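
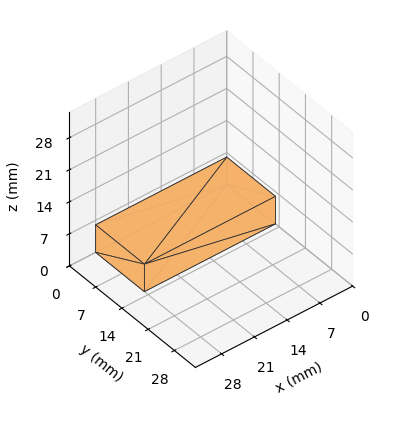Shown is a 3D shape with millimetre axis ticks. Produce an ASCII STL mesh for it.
Reading the render: the shape is a rectangular box, roughly 28 × 13 mm footprint and 6 mm tall (dimensions read to the nearest mm from the axis ticks). For the STL, each face is triangulated and given an outward normal.

solid part
  facet normal 0.0000 0.0000 -1.0000
    outer loop
      vertex 28.00 13.00 0.00
      vertex 28.00 0.00 0.00
      vertex 0.00 0.00 0.00
    endloop
  endfacet
  facet normal 0.0000 0.0000 -1.0000
    outer loop
      vertex 0.00 13.00 0.00
      vertex 28.00 13.00 0.00
      vertex 0.00 0.00 0.00
    endloop
  endfacet
  facet normal 0.0000 0.0000 1.0000
    outer loop
      vertex 0.00 0.00 6.00
      vertex 28.00 0.00 6.00
      vertex 28.00 13.00 6.00
    endloop
  endfacet
  facet normal 0.0000 0.0000 1.0000
    outer loop
      vertex 0.00 0.00 6.00
      vertex 28.00 13.00 6.00
      vertex 0.00 13.00 6.00
    endloop
  endfacet
  facet normal 0.0000 -1.0000 0.0000
    outer loop
      vertex 0.00 0.00 0.00
      vertex 28.00 0.00 0.00
      vertex 28.00 0.00 6.00
    endloop
  endfacet
  facet normal 0.0000 -1.0000 0.0000
    outer loop
      vertex 0.00 0.00 0.00
      vertex 28.00 0.00 6.00
      vertex 0.00 0.00 6.00
    endloop
  endfacet
  facet normal 0.0000 1.0000 0.0000
    outer loop
      vertex 28.00 13.00 6.00
      vertex 28.00 13.00 0.00
      vertex 0.00 13.00 0.00
    endloop
  endfacet
  facet normal 0.0000 1.0000 0.0000
    outer loop
      vertex 0.00 13.00 6.00
      vertex 28.00 13.00 6.00
      vertex 0.00 13.00 0.00
    endloop
  endfacet
  facet normal -1.0000 0.0000 0.0000
    outer loop
      vertex 0.00 13.00 6.00
      vertex 0.00 13.00 0.00
      vertex 0.00 0.00 0.00
    endloop
  endfacet
  facet normal -1.0000 0.0000 0.0000
    outer loop
      vertex 0.00 0.00 6.00
      vertex 0.00 13.00 6.00
      vertex 0.00 0.00 0.00
    endloop
  endfacet
  facet normal 1.0000 0.0000 0.0000
    outer loop
      vertex 28.00 0.00 0.00
      vertex 28.00 13.00 0.00
      vertex 28.00 13.00 6.00
    endloop
  endfacet
  facet normal 1.0000 0.0000 0.0000
    outer loop
      vertex 28.00 0.00 0.00
      vertex 28.00 13.00 6.00
      vertex 28.00 0.00 6.00
    endloop
  endfacet
endsolid part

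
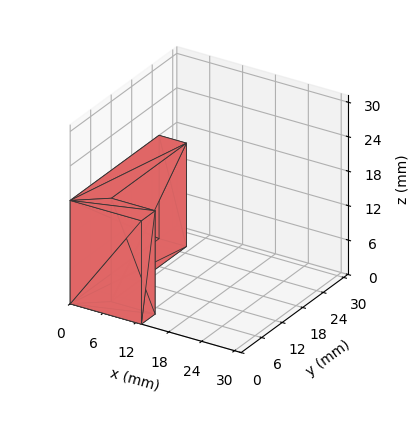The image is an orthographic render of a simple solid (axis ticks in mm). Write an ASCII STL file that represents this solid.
Reading the render: the shape is an L-shaped prism: outer 13 × 26 mm, arm thicknesses ≈ 4 mm (horizontal) and 5 mm (vertical), extruded 18 mm in z (dimensions read to the nearest mm from the axis ticks). For the STL, each face is triangulated and given an outward normal.

solid part
  facet normal 0.0000 0.0000 -1.0000
    outer loop
      vertex 13.00 4.00 0.00
      vertex 13.00 0.00 0.00
      vertex 0.00 0.00 0.00
    endloop
  endfacet
  facet normal 0.0000 0.0000 -1.0000
    outer loop
      vertex 5.00 4.00 0.00
      vertex 13.00 4.00 0.00
      vertex 0.00 0.00 0.00
    endloop
  endfacet
  facet normal 0.0000 0.0000 -1.0000
    outer loop
      vertex 5.00 26.00 0.00
      vertex 5.00 4.00 0.00
      vertex 0.00 0.00 0.00
    endloop
  endfacet
  facet normal 0.0000 0.0000 -1.0000
    outer loop
      vertex 0.00 26.00 0.00
      vertex 5.00 26.00 0.00
      vertex 0.00 0.00 0.00
    endloop
  endfacet
  facet normal 0.0000 0.0000 1.0000
    outer loop
      vertex 0.00 0.00 18.00
      vertex 13.00 0.00 18.00
      vertex 13.00 4.00 18.00
    endloop
  endfacet
  facet normal 0.0000 0.0000 1.0000
    outer loop
      vertex 0.00 0.00 18.00
      vertex 13.00 4.00 18.00
      vertex 5.00 4.00 18.00
    endloop
  endfacet
  facet normal 0.0000 0.0000 1.0000
    outer loop
      vertex 0.00 0.00 18.00
      vertex 5.00 4.00 18.00
      vertex 5.00 26.00 18.00
    endloop
  endfacet
  facet normal 0.0000 0.0000 1.0000
    outer loop
      vertex 0.00 0.00 18.00
      vertex 5.00 26.00 18.00
      vertex 0.00 26.00 18.00
    endloop
  endfacet
  facet normal 0.0000 -1.0000 0.0000
    outer loop
      vertex 0.00 0.00 0.00
      vertex 13.00 0.00 0.00
      vertex 13.00 0.00 18.00
    endloop
  endfacet
  facet normal 0.0000 -1.0000 0.0000
    outer loop
      vertex 0.00 0.00 0.00
      vertex 13.00 0.00 18.00
      vertex 0.00 0.00 18.00
    endloop
  endfacet
  facet normal 1.0000 0.0000 0.0000
    outer loop
      vertex 13.00 0.00 0.00
      vertex 13.00 4.00 0.00
      vertex 13.00 4.00 18.00
    endloop
  endfacet
  facet normal 1.0000 0.0000 0.0000
    outer loop
      vertex 13.00 0.00 0.00
      vertex 13.00 4.00 18.00
      vertex 13.00 0.00 18.00
    endloop
  endfacet
  facet normal 0.0000 1.0000 0.0000
    outer loop
      vertex 13.00 4.00 0.00
      vertex 5.00 4.00 0.00
      vertex 5.00 4.00 18.00
    endloop
  endfacet
  facet normal 0.0000 1.0000 0.0000
    outer loop
      vertex 13.00 4.00 0.00
      vertex 5.00 4.00 18.00
      vertex 13.00 4.00 18.00
    endloop
  endfacet
  facet normal 1.0000 0.0000 0.0000
    outer loop
      vertex 5.00 4.00 0.00
      vertex 5.00 26.00 0.00
      vertex 5.00 26.00 18.00
    endloop
  endfacet
  facet normal 1.0000 0.0000 0.0000
    outer loop
      vertex 5.00 4.00 0.00
      vertex 5.00 26.00 18.00
      vertex 5.00 4.00 18.00
    endloop
  endfacet
  facet normal 0.0000 1.0000 0.0000
    outer loop
      vertex 5.00 26.00 0.00
      vertex 0.00 26.00 0.00
      vertex 0.00 26.00 18.00
    endloop
  endfacet
  facet normal 0.0000 1.0000 0.0000
    outer loop
      vertex 5.00 26.00 0.00
      vertex 0.00 26.00 18.00
      vertex 5.00 26.00 18.00
    endloop
  endfacet
  facet normal -1.0000 0.0000 0.0000
    outer loop
      vertex 0.00 26.00 0.00
      vertex 0.00 0.00 0.00
      vertex 0.00 0.00 18.00
    endloop
  endfacet
  facet normal -1.0000 0.0000 0.0000
    outer loop
      vertex 0.00 26.00 0.00
      vertex 0.00 0.00 18.00
      vertex 0.00 26.00 18.00
    endloop
  endfacet
endsolid part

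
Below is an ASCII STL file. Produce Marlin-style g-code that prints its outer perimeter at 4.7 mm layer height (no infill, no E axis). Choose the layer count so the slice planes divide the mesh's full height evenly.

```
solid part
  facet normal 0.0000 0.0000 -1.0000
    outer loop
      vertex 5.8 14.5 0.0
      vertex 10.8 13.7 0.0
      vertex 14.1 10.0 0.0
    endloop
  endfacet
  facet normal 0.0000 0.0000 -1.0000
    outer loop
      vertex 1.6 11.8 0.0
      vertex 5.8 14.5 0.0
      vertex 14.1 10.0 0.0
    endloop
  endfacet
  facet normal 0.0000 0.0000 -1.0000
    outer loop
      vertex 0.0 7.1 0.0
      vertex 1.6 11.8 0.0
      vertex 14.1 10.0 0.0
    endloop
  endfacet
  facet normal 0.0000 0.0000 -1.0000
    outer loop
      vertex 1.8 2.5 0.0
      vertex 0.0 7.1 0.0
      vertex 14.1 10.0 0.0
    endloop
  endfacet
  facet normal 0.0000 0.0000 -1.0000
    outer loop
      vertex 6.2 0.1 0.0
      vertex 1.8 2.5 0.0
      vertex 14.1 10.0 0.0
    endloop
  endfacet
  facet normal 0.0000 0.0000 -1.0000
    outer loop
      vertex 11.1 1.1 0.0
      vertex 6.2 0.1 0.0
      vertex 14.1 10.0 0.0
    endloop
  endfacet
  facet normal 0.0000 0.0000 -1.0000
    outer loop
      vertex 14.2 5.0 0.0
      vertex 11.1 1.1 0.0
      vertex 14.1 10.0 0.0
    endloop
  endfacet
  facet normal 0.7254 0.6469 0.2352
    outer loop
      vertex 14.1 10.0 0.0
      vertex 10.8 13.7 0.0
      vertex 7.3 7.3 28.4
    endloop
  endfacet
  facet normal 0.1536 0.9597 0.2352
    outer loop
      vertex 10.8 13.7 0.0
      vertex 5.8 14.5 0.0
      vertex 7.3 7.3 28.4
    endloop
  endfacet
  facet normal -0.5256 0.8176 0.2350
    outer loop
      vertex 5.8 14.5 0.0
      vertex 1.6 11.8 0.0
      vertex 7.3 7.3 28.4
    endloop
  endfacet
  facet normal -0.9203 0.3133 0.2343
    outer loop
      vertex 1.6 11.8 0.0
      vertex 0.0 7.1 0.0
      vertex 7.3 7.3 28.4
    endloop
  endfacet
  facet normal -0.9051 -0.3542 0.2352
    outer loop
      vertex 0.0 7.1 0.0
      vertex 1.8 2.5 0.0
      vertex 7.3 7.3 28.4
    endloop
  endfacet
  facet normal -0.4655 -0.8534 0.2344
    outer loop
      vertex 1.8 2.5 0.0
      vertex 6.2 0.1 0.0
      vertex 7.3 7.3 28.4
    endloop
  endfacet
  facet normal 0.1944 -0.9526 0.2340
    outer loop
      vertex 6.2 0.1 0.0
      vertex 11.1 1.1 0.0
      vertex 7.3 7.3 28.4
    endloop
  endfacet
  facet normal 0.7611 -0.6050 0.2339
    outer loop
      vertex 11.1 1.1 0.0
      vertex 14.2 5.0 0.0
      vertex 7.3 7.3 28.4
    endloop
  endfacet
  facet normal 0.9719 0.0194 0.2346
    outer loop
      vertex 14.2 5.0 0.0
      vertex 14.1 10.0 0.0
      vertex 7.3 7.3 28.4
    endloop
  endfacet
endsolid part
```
; perimeter-only toolpath
G21 ; units = mm
G90 ; absolute positioning
G28 ; home
; layer 1
G0 Z4.7
G0 X13.0 Y9.5
G1 X10.2 Y12.6
G1 X6.1 Y13.3
G1 X2.6 Y11.1
G1 X1.2 Y7.1
G1 X2.7 Y3.3
G1 X6.4 Y1.3
G1 X10.5 Y2.1
G1 X13.0 Y5.4
G1 X13.0 Y9.5
; layer 2
G0 Z9.5
G0 X11.8 Y9.1
G1 X9.6 Y11.6
G1 X6.3 Y12.1
G1 X3.5 Y10.3
G1 X2.4 Y7.2
G1 X3.6 Y4.1
G1 X6.6 Y2.5
G1 X9.8 Y3.2
G1 X11.9 Y5.8
G1 X11.8 Y9.1
; layer 3
G0 Z14.2
G0 X10.7 Y8.7
G1 X9.1 Y10.5
G1 X6.5 Y10.9
G1 X4.5 Y9.6
G1 X3.6 Y7.2
G1 X4.5 Y4.9
G1 X6.8 Y3.7
G1 X9.2 Y4.2
G1 X10.8 Y6.2
G1 X10.7 Y8.7
; layer 4
G0 Z18.9
G0 X9.6 Y8.2
G1 X8.5 Y9.4
G1 X6.8 Y9.7
G1 X5.4 Y8.8
G1 X4.9 Y7.2
G1 X5.5 Y5.7
G1 X6.9 Y4.9
G1 X8.6 Y5.2
G1 X9.6 Y6.5
G1 X9.6 Y8.2
; layer 5
G0 Z23.7
G0 X8.4 Y7.7
G1 X7.9 Y8.4
G1 X7.0 Y8.5
G1 X6.3 Y8.0
G1 X6.1 Y7.3
G1 X6.4 Y6.5
G1 X7.1 Y6.1
G1 X7.9 Y6.3
G1 X8.4 Y6.9
G1 X8.4 Y7.7
M2 ; end

The solid is a regular 9-sided pyramid, base circumscribed radius ≈ 7.3 mm, apex at z ≈ 28.4 mm. Slicing at Δz = 4.7 mm — 6 equal slices spanning the solid's height, so layer i sits at z = i·h/6 — gives 5 non-empty perimeters. Each is a 9-segment closed polygon; G0 lifts to the layer z and rapids to the start vertex, then G1 traces the edges. The cross-section shrinks linearly with z (the slice at the apex is degenerate and omitted).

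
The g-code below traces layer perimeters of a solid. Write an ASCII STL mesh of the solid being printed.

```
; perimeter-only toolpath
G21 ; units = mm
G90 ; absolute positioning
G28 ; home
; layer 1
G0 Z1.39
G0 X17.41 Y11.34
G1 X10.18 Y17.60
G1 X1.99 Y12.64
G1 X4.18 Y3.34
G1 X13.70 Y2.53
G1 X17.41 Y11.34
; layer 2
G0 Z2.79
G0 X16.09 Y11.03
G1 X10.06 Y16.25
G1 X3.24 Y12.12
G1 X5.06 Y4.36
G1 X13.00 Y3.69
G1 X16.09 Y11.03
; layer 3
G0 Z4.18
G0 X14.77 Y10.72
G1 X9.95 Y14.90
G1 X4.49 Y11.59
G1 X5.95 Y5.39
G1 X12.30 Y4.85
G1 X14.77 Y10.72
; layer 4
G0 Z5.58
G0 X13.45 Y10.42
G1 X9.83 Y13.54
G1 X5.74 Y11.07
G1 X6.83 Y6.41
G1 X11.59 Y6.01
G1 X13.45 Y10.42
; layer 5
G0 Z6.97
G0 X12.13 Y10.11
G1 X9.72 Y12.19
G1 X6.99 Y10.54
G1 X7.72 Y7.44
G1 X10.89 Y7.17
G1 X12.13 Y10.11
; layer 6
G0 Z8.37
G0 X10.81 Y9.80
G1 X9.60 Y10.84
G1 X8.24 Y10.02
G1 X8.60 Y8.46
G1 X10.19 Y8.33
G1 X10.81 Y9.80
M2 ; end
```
solid part
  facet normal 0.0000 0.0000 -1.0000
    outer loop
      vertex 0.74 13.17 0.00
      vertex 10.29 18.95 0.00
      vertex 18.73 11.65 0.00
    endloop
  endfacet
  facet normal 0.0000 0.0000 -1.0000
    outer loop
      vertex 3.29 2.31 0.00
      vertex 0.74 13.17 0.00
      vertex 18.73 11.65 0.00
    endloop
  endfacet
  facet normal 0.0000 0.0000 -1.0000
    outer loop
      vertex 14.40 1.37 0.00
      vertex 3.29 2.31 0.00
      vertex 18.73 11.65 0.00
    endloop
  endfacet
  facet normal 0.5141 0.5944 0.6183
    outer loop
      vertex 18.73 11.65 0.00
      vertex 10.29 18.95 0.00
      vertex 9.49 9.49 9.76
    endloop
  endfacet
  facet normal -0.4069 0.6724 0.6183
    outer loop
      vertex 10.29 18.95 0.00
      vertex 0.74 13.17 0.00
      vertex 9.49 9.49 9.76
    endloop
  endfacet
  facet normal -0.7652 -0.1797 0.6182
    outer loop
      vertex 0.74 13.17 0.00
      vertex 3.29 2.31 0.00
      vertex 9.49 9.49 9.76
    endloop
  endfacet
  facet normal -0.0663 -0.7832 0.6182
    outer loop
      vertex 3.29 2.31 0.00
      vertex 14.40 1.37 0.00
      vertex 9.49 9.49 9.76
    endloop
  endfacet
  facet normal 0.7244 -0.3051 0.6182
    outer loop
      vertex 14.40 1.37 0.00
      vertex 18.73 11.65 0.00
      vertex 9.49 9.49 9.76
    endloop
  endfacet
endsolid part

The G0 Z moves step by Δz≈1.39 mm. The G1 loops shrink linearly with z, so the solid tapers from its base footprint up to z≈9.76. Closing with a flat bottom cap and the tapered top and triangulating gives 8 facets — a regular 5-sided pyramid, base circumscribed radius ≈ 9.49 mm, apex at z ≈ 9.76 mm.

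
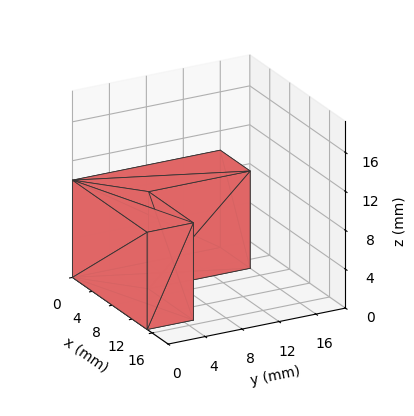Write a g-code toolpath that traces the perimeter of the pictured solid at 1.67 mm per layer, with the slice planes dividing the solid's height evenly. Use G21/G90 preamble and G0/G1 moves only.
Reading the render: the shape is an L-shaped prism: outer 15 × 16 mm, arm thicknesses ≈ 5 mm (horizontal) and 6 mm (vertical), extruded 10 mm in z (dimensions read to the nearest mm from the axis ticks). For the g-code, the solid's height is divided into equal slices at the stated Δz and each level perimeter traced with G1 moves after a G0 lift.

; perimeter-only toolpath
G21 ; units = mm
G90 ; absolute positioning
G28 ; home
; layer 1
G0 Z1.67
G0 X0.00 Y0.00
G1 X15.00 Y0.00
G1 X15.00 Y5.00
G1 X6.00 Y5.00
G1 X6.00 Y16.00
G1 X0.00 Y16.00
G1 X0.00 Y0.00
; layer 2
G0 Z3.33
G0 X0.00 Y0.00
G1 X15.00 Y0.00
G1 X15.00 Y5.00
G1 X6.00 Y5.00
G1 X6.00 Y16.00
G1 X0.00 Y16.00
G1 X0.00 Y0.00
; layer 3
G0 Z5.00
G0 X0.00 Y0.00
G1 X15.00 Y0.00
G1 X15.00 Y5.00
G1 X6.00 Y5.00
G1 X6.00 Y16.00
G1 X0.00 Y16.00
G1 X0.00 Y0.00
; layer 4
G0 Z6.67
G0 X0.00 Y0.00
G1 X15.00 Y0.00
G1 X15.00 Y5.00
G1 X6.00 Y5.00
G1 X6.00 Y16.00
G1 X0.00 Y16.00
G1 X0.00 Y0.00
; layer 5
G0 Z8.33
G0 X0.00 Y0.00
G1 X15.00 Y0.00
G1 X15.00 Y5.00
G1 X6.00 Y5.00
G1 X6.00 Y16.00
G1 X0.00 Y16.00
G1 X0.00 Y0.00
; layer 6
G0 Z10.00
G0 X0.00 Y0.00
G1 X15.00 Y0.00
G1 X15.00 Y5.00
G1 X6.00 Y5.00
G1 X6.00 Y16.00
G1 X0.00 Y16.00
G1 X0.00 Y0.00
M2 ; end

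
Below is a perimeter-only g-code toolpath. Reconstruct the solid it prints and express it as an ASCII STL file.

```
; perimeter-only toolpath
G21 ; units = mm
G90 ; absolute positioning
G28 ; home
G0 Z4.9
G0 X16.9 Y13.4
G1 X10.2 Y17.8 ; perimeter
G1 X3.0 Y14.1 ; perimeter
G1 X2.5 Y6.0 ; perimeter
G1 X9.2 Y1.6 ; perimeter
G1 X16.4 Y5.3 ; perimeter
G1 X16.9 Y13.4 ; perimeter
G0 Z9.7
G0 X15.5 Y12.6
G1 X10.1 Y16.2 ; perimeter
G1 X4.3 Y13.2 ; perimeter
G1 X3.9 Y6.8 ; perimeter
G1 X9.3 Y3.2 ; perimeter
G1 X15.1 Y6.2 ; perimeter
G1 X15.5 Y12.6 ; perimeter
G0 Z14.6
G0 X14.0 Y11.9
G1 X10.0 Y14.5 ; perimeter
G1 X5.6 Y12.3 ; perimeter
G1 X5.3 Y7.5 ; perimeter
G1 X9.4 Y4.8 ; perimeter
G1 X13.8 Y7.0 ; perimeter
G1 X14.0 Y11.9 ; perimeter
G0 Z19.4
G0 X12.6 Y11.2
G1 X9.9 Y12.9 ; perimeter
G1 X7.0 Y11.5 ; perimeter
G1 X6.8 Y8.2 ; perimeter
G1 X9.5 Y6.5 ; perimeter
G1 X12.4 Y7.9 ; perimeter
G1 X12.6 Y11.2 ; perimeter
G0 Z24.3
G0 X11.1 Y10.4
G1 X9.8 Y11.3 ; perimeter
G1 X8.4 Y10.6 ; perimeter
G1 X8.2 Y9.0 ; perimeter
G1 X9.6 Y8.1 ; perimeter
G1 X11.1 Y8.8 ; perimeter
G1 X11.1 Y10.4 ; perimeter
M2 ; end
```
solid part
  facet normal 0.0000 0.0000 -1.0000
    outer loop
      vertex 1.6 15.0 0.0
      vertex 10.3 19.4 0.0
      vertex 18.4 14.1 0.0
    endloop
  endfacet
  facet normal 0.0000 0.0000 -1.0000
    outer loop
      vertex 1.0 5.3 0.0
      vertex 1.6 15.0 0.0
      vertex 18.4 14.1 0.0
    endloop
  endfacet
  facet normal 0.0000 0.0000 -1.0000
    outer loop
      vertex 9.1 0.0 0.0
      vertex 1.0 5.3 0.0
      vertex 18.4 14.1 0.0
    endloop
  endfacet
  facet normal 0.0000 0.0000 -1.0000
    outer loop
      vertex 17.8 4.4 0.0
      vertex 9.1 0.0 0.0
      vertex 18.4 14.1 0.0
    endloop
  endfacet
  facet normal 0.5258 0.8036 0.2787
    outer loop
      vertex 18.4 14.1 0.0
      vertex 10.3 19.4 0.0
      vertex 9.7 9.7 29.1
    endloop
  endfacet
  facet normal -0.4337 0.8575 0.2769
    outer loop
      vertex 10.3 19.4 0.0
      vertex 1.6 15.0 0.0
      vertex 9.7 9.7 29.1
    endloop
  endfacet
  facet normal -0.9588 0.0593 0.2777
    outer loop
      vertex 1.6 15.0 0.0
      vertex 1.0 5.3 0.0
      vertex 9.7 9.7 29.1
    endloop
  endfacet
  facet normal -0.5258 -0.8036 0.2787
    outer loop
      vertex 1.0 5.3 0.0
      vertex 9.1 0.0 0.0
      vertex 9.7 9.7 29.1
    endloop
  endfacet
  facet normal 0.4337 -0.8575 0.2769
    outer loop
      vertex 9.1 0.0 0.0
      vertex 17.8 4.4 0.0
      vertex 9.7 9.7 29.1
    endloop
  endfacet
  facet normal 0.9588 -0.0593 0.2777
    outer loop
      vertex 17.8 4.4 0.0
      vertex 18.4 14.1 0.0
      vertex 9.7 9.7 29.1
    endloop
  endfacet
endsolid part

The G0 Z moves step by Δz≈4.9 mm. The G1 loops shrink linearly with z, so the solid tapers from its base footprint up to z≈29.1. Closing with a flat bottom cap and the tapered top and triangulating gives 10 facets — a regular 6-sided pyramid, base circumscribed radius ≈ 9.7 mm, apex at z ≈ 29.1 mm.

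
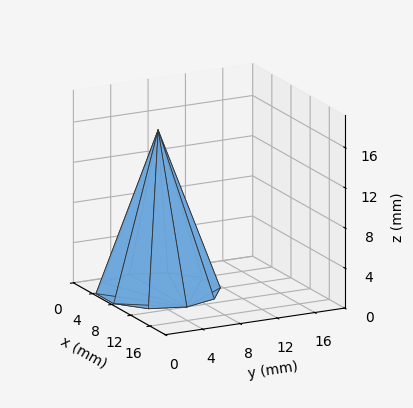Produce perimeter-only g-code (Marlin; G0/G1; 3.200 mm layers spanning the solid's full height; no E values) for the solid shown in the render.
Reading the render: the shape is a regular 10-sided pyramid, base circumscribed radius ≈ 6 mm, apex at z ≈ 16 mm (dimensions read to the nearest mm from the axis ticks). For the g-code, the solid's height is divided into equal slices at the stated Δz and each level perimeter traced with G1 moves after a G0 lift.

; perimeter-only toolpath
G21 ; units = mm
G90 ; absolute positioning
G28 ; home
; layer 1
G0 Z3.200
G0 X10.800 Y6.000
G1 X9.883 Y8.822
G1 X7.483 Y10.565
G1 X4.517 Y10.565
G1 X2.117 Y8.822
G1 X1.200 Y6.000
G1 X2.117 Y3.178
G1 X4.517 Y1.435
G1 X7.483 Y1.435
G1 X9.883 Y3.178
G1 X10.800 Y6.000
; layer 2
G0 Z6.400
G0 X9.600 Y6.000
G1 X8.912 Y8.116
G1 X7.112 Y9.424
G1 X4.888 Y9.424
G1 X3.088 Y8.116
G1 X2.400 Y6.000
G1 X3.088 Y3.884
G1 X4.888 Y2.576
G1 X7.112 Y2.576
G1 X8.912 Y3.884
G1 X9.600 Y6.000
; layer 3
G0 Z9.600
G0 X8.400 Y6.000
G1 X7.942 Y7.411
G1 X6.742 Y8.282
G1 X5.258 Y8.282
G1 X4.058 Y7.411
G1 X3.600 Y6.000
G1 X4.058 Y4.589
G1 X5.258 Y3.718
G1 X6.742 Y3.718
G1 X7.942 Y4.589
G1 X8.400 Y6.000
; layer 4
G0 Z12.800
G0 X7.200 Y6.000
G1 X6.971 Y6.705
G1 X6.371 Y7.141
G1 X5.629 Y7.141
G1 X5.029 Y6.705
G1 X4.800 Y6.000
G1 X5.029 Y5.295
G1 X5.629 Y4.859
G1 X6.371 Y4.859
G1 X6.971 Y5.295
G1 X7.200 Y6.000
M2 ; end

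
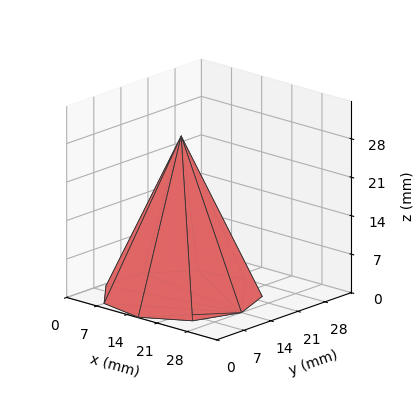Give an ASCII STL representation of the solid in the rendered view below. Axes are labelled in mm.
Reading the render: the shape is a regular 9-sided pyramid, base circumscribed radius ≈ 14 mm, apex at z ≈ 29 mm (dimensions read to the nearest mm from the axis ticks). For the STL, each face is triangulated and given an outward normal.

solid part
  facet normal 0.0000 0.0000 -1.0000
    outer loop
      vertex 16.431 27.787 0.000
      vertex 24.725 22.999 0.000
      vertex 28.000 14.000 0.000
    endloop
  endfacet
  facet normal 0.0000 0.0000 -1.0000
    outer loop
      vertex 7.000 26.124 0.000
      vertex 16.431 27.787 0.000
      vertex 28.000 14.000 0.000
    endloop
  endfacet
  facet normal 0.0000 0.0000 -1.0000
    outer loop
      vertex 0.844 18.788 0.000
      vertex 7.000 26.124 0.000
      vertex 28.000 14.000 0.000
    endloop
  endfacet
  facet normal 0.0000 0.0000 -1.0000
    outer loop
      vertex 0.844 9.212 0.000
      vertex 0.844 18.788 0.000
      vertex 28.000 14.000 0.000
    endloop
  endfacet
  facet normal 0.0000 0.0000 -1.0000
    outer loop
      vertex 7.000 1.876 0.000
      vertex 0.844 9.212 0.000
      vertex 28.000 14.000 0.000
    endloop
  endfacet
  facet normal 0.0000 0.0000 -1.0000
    outer loop
      vertex 16.431 0.213 0.000
      vertex 7.000 1.876 0.000
      vertex 28.000 14.000 0.000
    endloop
  endfacet
  facet normal 0.0000 0.0000 -1.0000
    outer loop
      vertex 24.725 5.001 0.000
      vertex 16.431 0.213 0.000
      vertex 28.000 14.000 0.000
    endloop
  endfacet
  facet normal 0.8558 0.3114 0.4131
    outer loop
      vertex 28.000 14.000 0.000
      vertex 24.725 22.999 0.000
      vertex 14.000 14.000 29.000
    endloop
  endfacet
  facet normal 0.4553 0.7887 0.4131
    outer loop
      vertex 24.725 22.999 0.000
      vertex 16.431 27.787 0.000
      vertex 14.000 14.000 29.000
    endloop
  endfacet
  facet normal -0.1581 0.8968 0.4131
    outer loop
      vertex 16.431 27.787 0.000
      vertex 7.000 26.124 0.000
      vertex 14.000 14.000 29.000
    endloop
  endfacet
  facet normal -0.6976 0.5854 0.4131
    outer loop
      vertex 7.000 26.124 0.000
      vertex 0.844 18.788 0.000
      vertex 14.000 14.000 29.000
    endloop
  endfacet
  facet normal -0.9107 0.0000 0.4131
    outer loop
      vertex 0.844 18.788 0.000
      vertex 0.844 9.212 0.000
      vertex 14.000 14.000 29.000
    endloop
  endfacet
  facet normal -0.6976 -0.5854 0.4131
    outer loop
      vertex 0.844 9.212 0.000
      vertex 7.000 1.876 0.000
      vertex 14.000 14.000 29.000
    endloop
  endfacet
  facet normal -0.1581 -0.8968 0.4131
    outer loop
      vertex 7.000 1.876 0.000
      vertex 16.431 0.213 0.000
      vertex 14.000 14.000 29.000
    endloop
  endfacet
  facet normal 0.4553 -0.7887 0.4131
    outer loop
      vertex 16.431 0.213 0.000
      vertex 24.725 5.001 0.000
      vertex 14.000 14.000 29.000
    endloop
  endfacet
  facet normal 0.8558 -0.3114 0.4131
    outer loop
      vertex 24.725 5.001 0.000
      vertex 28.000 14.000 0.000
      vertex 14.000 14.000 29.000
    endloop
  endfacet
endsolid part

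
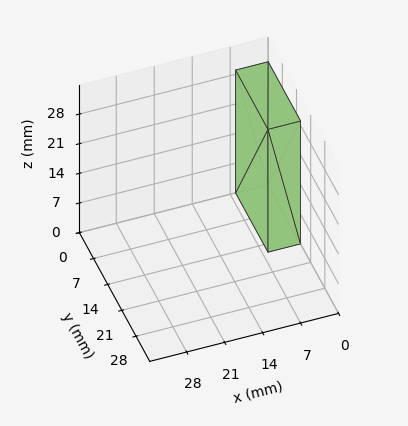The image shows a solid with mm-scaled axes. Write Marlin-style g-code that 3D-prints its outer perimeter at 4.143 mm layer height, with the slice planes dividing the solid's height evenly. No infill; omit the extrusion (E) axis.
Reading the render: the shape is a rectangular box, roughly 6 × 16 mm footprint and 29 mm tall (dimensions read to the nearest mm from the axis ticks). For the g-code, the solid's height is divided into equal slices at the stated Δz and each level perimeter traced with G1 moves after a G0 lift.

; perimeter-only toolpath
G21 ; units = mm
G90 ; absolute positioning
G28 ; home
; layer 1
G0 Z4.143
G0 X0.000 Y0.000
G1 X6.000 Y0.000
G1 X6.000 Y16.000
G1 X0.000 Y16.000
G1 X0.000 Y0.000
; layer 2
G0 Z8.286
G0 X0.000 Y0.000
G1 X6.000 Y0.000
G1 X6.000 Y16.000
G1 X0.000 Y16.000
G1 X0.000 Y0.000
; layer 3
G0 Z12.429
G0 X0.000 Y0.000
G1 X6.000 Y0.000
G1 X6.000 Y16.000
G1 X0.000 Y16.000
G1 X0.000 Y0.000
; layer 4
G0 Z16.571
G0 X0.000 Y0.000
G1 X6.000 Y0.000
G1 X6.000 Y16.000
G1 X0.000 Y16.000
G1 X0.000 Y0.000
; layer 5
G0 Z20.714
G0 X0.000 Y0.000
G1 X6.000 Y0.000
G1 X6.000 Y16.000
G1 X0.000 Y16.000
G1 X0.000 Y0.000
; layer 6
G0 Z24.857
G0 X0.000 Y0.000
G1 X6.000 Y0.000
G1 X6.000 Y16.000
G1 X0.000 Y16.000
G1 X0.000 Y0.000
; layer 7
G0 Z29.000
G0 X0.000 Y0.000
G1 X6.000 Y0.000
G1 X6.000 Y16.000
G1 X0.000 Y16.000
G1 X0.000 Y0.000
M2 ; end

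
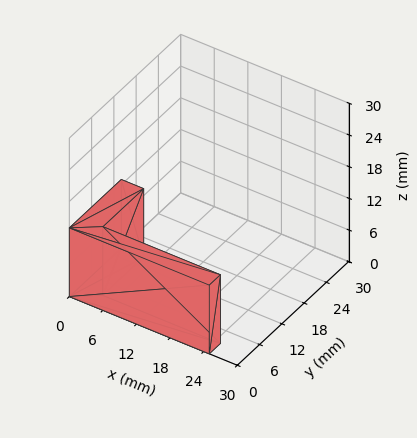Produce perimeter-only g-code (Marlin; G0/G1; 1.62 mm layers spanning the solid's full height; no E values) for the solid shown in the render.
Reading the render: the shape is an L-shaped prism: outer 25 × 14 mm, arm thicknesses ≈ 3 mm (horizontal) and 4 mm (vertical), extruded 13 mm in z (dimensions read to the nearest mm from the axis ticks). For the g-code, the solid's height is divided into equal slices at the stated Δz and each level perimeter traced with G1 moves after a G0 lift.

; perimeter-only toolpath
G21 ; units = mm
G90 ; absolute positioning
G28 ; home
; layer 1
G0 Z1.62
G0 X0.00 Y0.00
G1 X25.00 Y0.00
G1 X25.00 Y3.00
G1 X4.00 Y3.00
G1 X4.00 Y14.00
G1 X0.00 Y14.00
G1 X0.00 Y0.00
; layer 2
G0 Z3.25
G0 X0.00 Y0.00
G1 X25.00 Y0.00
G1 X25.00 Y3.00
G1 X4.00 Y3.00
G1 X4.00 Y14.00
G1 X0.00 Y14.00
G1 X0.00 Y0.00
; layer 3
G0 Z4.88
G0 X0.00 Y0.00
G1 X25.00 Y0.00
G1 X25.00 Y3.00
G1 X4.00 Y3.00
G1 X4.00 Y14.00
G1 X0.00 Y14.00
G1 X0.00 Y0.00
; layer 4
G0 Z6.50
G0 X0.00 Y0.00
G1 X25.00 Y0.00
G1 X25.00 Y3.00
G1 X4.00 Y3.00
G1 X4.00 Y14.00
G1 X0.00 Y14.00
G1 X0.00 Y0.00
; layer 5
G0 Z8.12
G0 X0.00 Y0.00
G1 X25.00 Y0.00
G1 X25.00 Y3.00
G1 X4.00 Y3.00
G1 X4.00 Y14.00
G1 X0.00 Y14.00
G1 X0.00 Y0.00
; layer 6
G0 Z9.75
G0 X0.00 Y0.00
G1 X25.00 Y0.00
G1 X25.00 Y3.00
G1 X4.00 Y3.00
G1 X4.00 Y14.00
G1 X0.00 Y14.00
G1 X0.00 Y0.00
; layer 7
G0 Z11.38
G0 X0.00 Y0.00
G1 X25.00 Y0.00
G1 X25.00 Y3.00
G1 X4.00 Y3.00
G1 X4.00 Y14.00
G1 X0.00 Y14.00
G1 X0.00 Y0.00
; layer 8
G0 Z13.00
G0 X0.00 Y0.00
G1 X25.00 Y0.00
G1 X25.00 Y3.00
G1 X4.00 Y3.00
G1 X4.00 Y14.00
G1 X0.00 Y14.00
G1 X0.00 Y0.00
M2 ; end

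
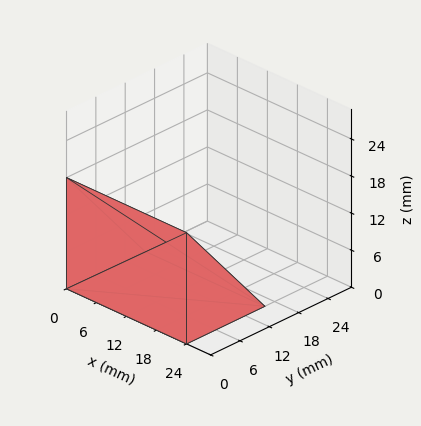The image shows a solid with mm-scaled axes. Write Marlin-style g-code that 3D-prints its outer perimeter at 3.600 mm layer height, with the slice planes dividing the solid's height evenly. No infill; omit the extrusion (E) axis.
Reading the render: the shape is a wedge (ramp): 24 × 16 mm base, rising to 18 mm along the y=0 edge and sloping linearly to z=0 at y=16 (dimensions read to the nearest mm from the axis ticks). For the g-code, the solid's height is divided into equal slices at the stated Δz and each level perimeter traced with G1 moves after a G0 lift.

; perimeter-only toolpath
G21 ; units = mm
G90 ; absolute positioning
G28 ; home
; layer 1
G0 Z3.600
G0 X0.000 Y0.000
G1 X24.000 Y0.000
G1 X24.000 Y12.800
G1 X0.000 Y12.800
G1 X0.000 Y0.000
; layer 2
G0 Z7.200
G0 X0.000 Y0.000
G1 X24.000 Y0.000
G1 X24.000 Y9.600
G1 X0.000 Y9.600
G1 X0.000 Y0.000
; layer 3
G0 Z10.800
G0 X0.000 Y0.000
G1 X24.000 Y0.000
G1 X24.000 Y6.400
G1 X0.000 Y6.400
G1 X0.000 Y0.000
; layer 4
G0 Z14.400
G0 X0.000 Y0.000
G1 X24.000 Y0.000
G1 X24.000 Y3.200
G1 X0.000 Y3.200
G1 X0.000 Y0.000
M2 ; end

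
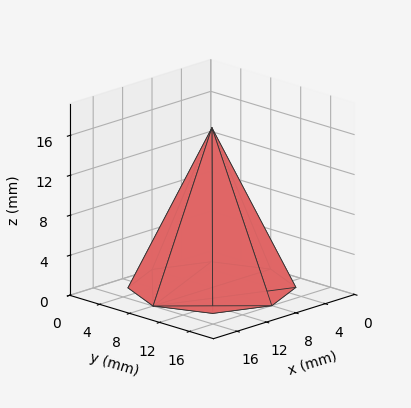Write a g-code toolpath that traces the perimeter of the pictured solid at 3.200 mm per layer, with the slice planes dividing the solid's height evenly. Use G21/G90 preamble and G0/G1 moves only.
Reading the render: the shape is a regular 8-sided pyramid, base circumscribed radius ≈ 8 mm, apex at z ≈ 16 mm (dimensions read to the nearest mm from the axis ticks). For the g-code, the solid's height is divided into equal slices at the stated Δz and each level perimeter traced with G1 moves after a G0 lift.

; perimeter-only toolpath
G21 ; units = mm
G90 ; absolute positioning
G28 ; home
; layer 1
G0 Z3.200
G0 X14.400 Y8.000
G1 X12.526 Y12.526
G1 X8.000 Y14.400
G1 X3.474 Y12.526
G1 X1.600 Y8.000
G1 X3.474 Y3.474
G1 X8.000 Y1.600
G1 X12.526 Y3.474
G1 X14.400 Y8.000
; layer 2
G0 Z6.400
G0 X12.800 Y8.000
G1 X11.394 Y11.394
G1 X8.000 Y12.800
G1 X4.606 Y11.394
G1 X3.200 Y8.000
G1 X4.606 Y4.606
G1 X8.000 Y3.200
G1 X11.394 Y4.606
G1 X12.800 Y8.000
; layer 3
G0 Z9.600
G0 X11.200 Y8.000
G1 X10.263 Y10.263
G1 X8.000 Y11.200
G1 X5.737 Y10.263
G1 X4.800 Y8.000
G1 X5.737 Y5.737
G1 X8.000 Y4.800
G1 X10.263 Y5.737
G1 X11.200 Y8.000
; layer 4
G0 Z12.800
G0 X9.600 Y8.000
G1 X9.131 Y9.131
G1 X8.000 Y9.600
G1 X6.869 Y9.131
G1 X6.400 Y8.000
G1 X6.869 Y6.869
G1 X8.000 Y6.400
G1 X9.131 Y6.869
G1 X9.600 Y8.000
M2 ; end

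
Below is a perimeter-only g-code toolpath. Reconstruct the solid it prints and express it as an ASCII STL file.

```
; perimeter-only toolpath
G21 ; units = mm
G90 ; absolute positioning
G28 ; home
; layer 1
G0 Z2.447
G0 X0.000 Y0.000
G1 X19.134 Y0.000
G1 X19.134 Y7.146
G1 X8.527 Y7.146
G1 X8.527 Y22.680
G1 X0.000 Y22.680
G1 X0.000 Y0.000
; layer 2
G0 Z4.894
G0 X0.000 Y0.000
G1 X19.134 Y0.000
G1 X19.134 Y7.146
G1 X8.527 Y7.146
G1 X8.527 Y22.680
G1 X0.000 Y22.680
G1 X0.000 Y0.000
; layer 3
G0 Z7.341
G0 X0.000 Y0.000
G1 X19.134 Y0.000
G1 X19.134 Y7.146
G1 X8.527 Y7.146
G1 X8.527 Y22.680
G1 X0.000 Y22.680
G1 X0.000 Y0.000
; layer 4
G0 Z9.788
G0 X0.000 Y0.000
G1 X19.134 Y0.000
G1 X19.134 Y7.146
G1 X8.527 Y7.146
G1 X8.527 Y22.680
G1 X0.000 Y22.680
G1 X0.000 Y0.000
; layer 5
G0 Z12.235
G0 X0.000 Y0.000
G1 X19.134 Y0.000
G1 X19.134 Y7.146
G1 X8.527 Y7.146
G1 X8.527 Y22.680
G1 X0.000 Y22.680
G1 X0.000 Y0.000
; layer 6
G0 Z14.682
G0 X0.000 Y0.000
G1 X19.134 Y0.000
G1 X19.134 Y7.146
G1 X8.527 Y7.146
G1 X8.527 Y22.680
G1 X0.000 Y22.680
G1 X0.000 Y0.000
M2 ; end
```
solid part
  facet normal 0.0000 0.0000 -1.0000
    outer loop
      vertex 19.134 7.146 0.000
      vertex 19.134 0.000 0.000
      vertex 0.000 0.000 0.000
    endloop
  endfacet
  facet normal 0.0000 0.0000 -1.0000
    outer loop
      vertex 8.527 7.146 0.000
      vertex 19.134 7.146 0.000
      vertex 0.000 0.000 0.000
    endloop
  endfacet
  facet normal 0.0000 0.0000 -1.0000
    outer loop
      vertex 8.527 22.680 0.000
      vertex 8.527 7.146 0.000
      vertex 0.000 0.000 0.000
    endloop
  endfacet
  facet normal 0.0000 0.0000 -1.0000
    outer loop
      vertex 0.000 22.680 0.000
      vertex 8.527 22.680 0.000
      vertex 0.000 0.000 0.000
    endloop
  endfacet
  facet normal 0.0000 0.0000 1.0000
    outer loop
      vertex 0.000 0.000 14.682
      vertex 19.134 0.000 14.682
      vertex 19.134 7.146 14.682
    endloop
  endfacet
  facet normal 0.0000 0.0000 1.0000
    outer loop
      vertex 0.000 0.000 14.682
      vertex 19.134 7.146 14.682
      vertex 8.527 7.146 14.682
    endloop
  endfacet
  facet normal 0.0000 0.0000 1.0000
    outer loop
      vertex 0.000 0.000 14.682
      vertex 8.527 7.146 14.682
      vertex 8.527 22.680 14.682
    endloop
  endfacet
  facet normal 0.0000 0.0000 1.0000
    outer loop
      vertex 0.000 0.000 14.682
      vertex 8.527 22.680 14.682
      vertex 0.000 22.680 14.682
    endloop
  endfacet
  facet normal 0.0000 -1.0000 0.0000
    outer loop
      vertex 0.000 0.000 0.000
      vertex 19.134 0.000 0.000
      vertex 19.134 0.000 14.682
    endloop
  endfacet
  facet normal 0.0000 -1.0000 0.0000
    outer loop
      vertex 0.000 0.000 0.000
      vertex 19.134 0.000 14.682
      vertex 0.000 0.000 14.682
    endloop
  endfacet
  facet normal 1.0000 0.0000 0.0000
    outer loop
      vertex 19.134 0.000 0.000
      vertex 19.134 7.146 0.000
      vertex 19.134 7.146 14.682
    endloop
  endfacet
  facet normal 1.0000 0.0000 0.0000
    outer loop
      vertex 19.134 0.000 0.000
      vertex 19.134 7.146 14.682
      vertex 19.134 0.000 14.682
    endloop
  endfacet
  facet normal 0.0000 1.0000 0.0000
    outer loop
      vertex 19.134 7.146 0.000
      vertex 8.527 7.146 0.000
      vertex 8.527 7.146 14.682
    endloop
  endfacet
  facet normal 0.0000 1.0000 0.0000
    outer loop
      vertex 19.134 7.146 0.000
      vertex 8.527 7.146 14.682
      vertex 19.134 7.146 14.682
    endloop
  endfacet
  facet normal 1.0000 0.0000 0.0000
    outer loop
      vertex 8.527 7.146 0.000
      vertex 8.527 22.680 0.000
      vertex 8.527 22.680 14.682
    endloop
  endfacet
  facet normal 1.0000 0.0000 0.0000
    outer loop
      vertex 8.527 7.146 0.000
      vertex 8.527 22.680 14.682
      vertex 8.527 7.146 14.682
    endloop
  endfacet
  facet normal 0.0000 1.0000 0.0000
    outer loop
      vertex 8.527 22.680 0.000
      vertex 0.000 22.680 0.000
      vertex 0.000 22.680 14.682
    endloop
  endfacet
  facet normal 0.0000 1.0000 0.0000
    outer loop
      vertex 8.527 22.680 0.000
      vertex 0.000 22.680 14.682
      vertex 8.527 22.680 14.682
    endloop
  endfacet
  facet normal -1.0000 0.0000 0.0000
    outer loop
      vertex 0.000 22.680 0.000
      vertex 0.000 0.000 0.000
      vertex 0.000 0.000 14.682
    endloop
  endfacet
  facet normal -1.0000 0.0000 0.0000
    outer loop
      vertex 0.000 22.680 0.000
      vertex 0.000 0.000 14.682
      vertex 0.000 22.680 14.682
    endloop
  endfacet
endsolid part

The G0 Z moves step by Δz≈2.447 mm. Every layer's G1 loop is the same polygon, so the solid is a straight extrusion of it from z=0 to z≈14.7. Closing with flat bottom and top caps and triangulating gives 20 facets — an L-shaped prism: outer 19.1 × 22.7 mm, arm thicknesses ≈ 7.15 mm (horizontal) and 8.53 mm (vertical), extruded 14.7 mm in z.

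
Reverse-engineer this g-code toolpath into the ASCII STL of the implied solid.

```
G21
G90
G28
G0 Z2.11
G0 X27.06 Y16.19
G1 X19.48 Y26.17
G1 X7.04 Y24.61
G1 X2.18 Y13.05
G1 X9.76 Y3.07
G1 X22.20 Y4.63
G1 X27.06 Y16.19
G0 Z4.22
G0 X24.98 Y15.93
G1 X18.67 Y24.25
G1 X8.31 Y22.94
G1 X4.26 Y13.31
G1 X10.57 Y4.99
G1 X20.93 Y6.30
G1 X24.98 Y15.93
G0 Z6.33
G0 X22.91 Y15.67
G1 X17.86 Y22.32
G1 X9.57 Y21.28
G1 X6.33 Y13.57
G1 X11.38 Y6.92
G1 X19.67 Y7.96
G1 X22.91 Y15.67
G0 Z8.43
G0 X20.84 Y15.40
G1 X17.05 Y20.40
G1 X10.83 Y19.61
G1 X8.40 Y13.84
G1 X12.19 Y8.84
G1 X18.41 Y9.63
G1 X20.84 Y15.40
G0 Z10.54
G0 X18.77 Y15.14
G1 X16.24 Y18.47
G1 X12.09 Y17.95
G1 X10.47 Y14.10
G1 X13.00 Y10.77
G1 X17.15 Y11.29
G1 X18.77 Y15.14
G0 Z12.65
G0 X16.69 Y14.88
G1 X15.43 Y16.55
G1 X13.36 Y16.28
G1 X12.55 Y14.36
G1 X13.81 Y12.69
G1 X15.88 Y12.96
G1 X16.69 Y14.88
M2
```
solid part
  facet normal 0.0000 0.0000 -1.0000
    outer loop
      vertex 5.78 26.27 0.00
      vertex 20.29 28.10 0.00
      vertex 29.13 16.45 0.00
    endloop
  endfacet
  facet normal 0.0000 0.0000 -1.0000
    outer loop
      vertex 0.11 12.79 0.00
      vertex 5.78 26.27 0.00
      vertex 29.13 16.45 0.00
    endloop
  endfacet
  facet normal 0.0000 0.0000 -1.0000
    outer loop
      vertex 8.95 1.14 0.00
      vertex 0.11 12.79 0.00
      vertex 29.13 16.45 0.00
    endloop
  endfacet
  facet normal 0.0000 0.0000 -1.0000
    outer loop
      vertex 23.46 2.97 0.00
      vertex 8.95 1.14 0.00
      vertex 29.13 16.45 0.00
    endloop
  endfacet
  facet normal 0.6046 0.4587 0.6512
    outer loop
      vertex 29.13 16.45 0.00
      vertex 20.29 28.10 0.00
      vertex 14.62 14.62 14.76
    endloop
  endfacet
  facet normal -0.0950 0.7530 0.6512
    outer loop
      vertex 20.29 28.10 0.00
      vertex 5.78 26.27 0.00
      vertex 14.62 14.62 14.76
    endloop
  endfacet
  facet normal -0.6995 0.2942 0.6512
    outer loop
      vertex 5.78 26.27 0.00
      vertex 0.11 12.79 0.00
      vertex 14.62 14.62 14.76
    endloop
  endfacet
  facet normal -0.6046 -0.4587 0.6512
    outer loop
      vertex 0.11 12.79 0.00
      vertex 8.95 1.14 0.00
      vertex 14.62 14.62 14.76
    endloop
  endfacet
  facet normal 0.0950 -0.7530 0.6512
    outer loop
      vertex 8.95 1.14 0.00
      vertex 23.46 2.97 0.00
      vertex 14.62 14.62 14.76
    endloop
  endfacet
  facet normal 0.6995 -0.2942 0.6512
    outer loop
      vertex 23.46 2.97 0.00
      vertex 29.13 16.45 0.00
      vertex 14.62 14.62 14.76
    endloop
  endfacet
endsolid part

The G0 Z moves step by Δz≈2.11 mm. The G1 loops shrink linearly with z, so the solid tapers from its base footprint up to z≈14.8. Closing with a flat bottom cap and the tapered top and triangulating gives 10 facets — a regular 6-sided pyramid, base circumscribed radius ≈ 14.6 mm, apex at z ≈ 14.8 mm.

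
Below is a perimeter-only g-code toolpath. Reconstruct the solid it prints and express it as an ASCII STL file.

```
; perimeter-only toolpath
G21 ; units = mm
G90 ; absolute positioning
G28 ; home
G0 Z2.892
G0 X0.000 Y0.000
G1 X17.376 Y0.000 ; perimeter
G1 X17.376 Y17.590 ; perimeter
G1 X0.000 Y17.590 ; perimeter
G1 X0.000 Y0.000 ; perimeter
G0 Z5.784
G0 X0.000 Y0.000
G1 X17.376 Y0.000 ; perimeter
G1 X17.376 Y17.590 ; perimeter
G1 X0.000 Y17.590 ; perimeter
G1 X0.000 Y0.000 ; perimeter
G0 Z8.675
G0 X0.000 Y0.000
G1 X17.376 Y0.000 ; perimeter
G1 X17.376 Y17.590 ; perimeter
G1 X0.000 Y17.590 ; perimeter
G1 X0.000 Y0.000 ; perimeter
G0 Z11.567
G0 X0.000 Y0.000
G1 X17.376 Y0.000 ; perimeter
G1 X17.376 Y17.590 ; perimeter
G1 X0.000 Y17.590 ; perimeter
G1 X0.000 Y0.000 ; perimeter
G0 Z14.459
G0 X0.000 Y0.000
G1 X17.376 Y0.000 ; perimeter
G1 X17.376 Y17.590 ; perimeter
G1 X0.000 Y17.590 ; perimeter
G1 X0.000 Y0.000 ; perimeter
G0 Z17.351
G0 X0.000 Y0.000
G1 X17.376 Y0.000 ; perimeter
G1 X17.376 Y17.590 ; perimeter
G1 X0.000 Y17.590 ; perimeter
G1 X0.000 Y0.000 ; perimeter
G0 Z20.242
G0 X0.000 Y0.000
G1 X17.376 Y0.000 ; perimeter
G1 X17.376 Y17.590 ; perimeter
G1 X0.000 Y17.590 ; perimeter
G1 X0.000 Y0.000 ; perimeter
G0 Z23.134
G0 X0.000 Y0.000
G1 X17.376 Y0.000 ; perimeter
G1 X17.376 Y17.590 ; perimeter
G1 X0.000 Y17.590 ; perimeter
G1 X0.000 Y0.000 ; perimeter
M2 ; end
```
solid part
  facet normal 0.0000 0.0000 -1.0000
    outer loop
      vertex 17.376 17.590 0.000
      vertex 17.376 0.000 0.000
      vertex 0.000 0.000 0.000
    endloop
  endfacet
  facet normal 0.0000 0.0000 -1.0000
    outer loop
      vertex 0.000 17.590 0.000
      vertex 17.376 17.590 0.000
      vertex 0.000 0.000 0.000
    endloop
  endfacet
  facet normal 0.0000 0.0000 1.0000
    outer loop
      vertex 0.000 0.000 23.134
      vertex 17.376 0.000 23.134
      vertex 17.376 17.590 23.134
    endloop
  endfacet
  facet normal 0.0000 0.0000 1.0000
    outer loop
      vertex 0.000 0.000 23.134
      vertex 17.376 17.590 23.134
      vertex 0.000 17.590 23.134
    endloop
  endfacet
  facet normal 0.0000 -1.0000 0.0000
    outer loop
      vertex 0.000 0.000 0.000
      vertex 17.376 0.000 0.000
      vertex 17.376 0.000 23.134
    endloop
  endfacet
  facet normal 0.0000 -1.0000 0.0000
    outer loop
      vertex 0.000 0.000 0.000
      vertex 17.376 0.000 23.134
      vertex 0.000 0.000 23.134
    endloop
  endfacet
  facet normal 0.0000 1.0000 0.0000
    outer loop
      vertex 17.376 17.590 23.134
      vertex 17.376 17.590 0.000
      vertex 0.000 17.590 0.000
    endloop
  endfacet
  facet normal 0.0000 1.0000 0.0000
    outer loop
      vertex 0.000 17.590 23.134
      vertex 17.376 17.590 23.134
      vertex 0.000 17.590 0.000
    endloop
  endfacet
  facet normal -1.0000 0.0000 0.0000
    outer loop
      vertex 0.000 17.590 23.134
      vertex 0.000 17.590 0.000
      vertex 0.000 0.000 0.000
    endloop
  endfacet
  facet normal -1.0000 0.0000 0.0000
    outer loop
      vertex 0.000 0.000 23.134
      vertex 0.000 17.590 23.134
      vertex 0.000 0.000 0.000
    endloop
  endfacet
  facet normal 1.0000 0.0000 0.0000
    outer loop
      vertex 17.376 0.000 0.000
      vertex 17.376 17.590 0.000
      vertex 17.376 17.590 23.134
    endloop
  endfacet
  facet normal 1.0000 0.0000 0.0000
    outer loop
      vertex 17.376 0.000 0.000
      vertex 17.376 17.590 23.134
      vertex 17.376 0.000 23.134
    endloop
  endfacet
endsolid part

The G0 Z moves step by Δz≈2.892 mm. Every layer's G1 loop is the same polygon, so the solid is a straight extrusion of it from z=0 to z≈23.1. Closing with flat bottom and top caps and triangulating gives 12 facets — a rectangular box, roughly 17.4 × 17.6 mm footprint and 23.1 mm tall.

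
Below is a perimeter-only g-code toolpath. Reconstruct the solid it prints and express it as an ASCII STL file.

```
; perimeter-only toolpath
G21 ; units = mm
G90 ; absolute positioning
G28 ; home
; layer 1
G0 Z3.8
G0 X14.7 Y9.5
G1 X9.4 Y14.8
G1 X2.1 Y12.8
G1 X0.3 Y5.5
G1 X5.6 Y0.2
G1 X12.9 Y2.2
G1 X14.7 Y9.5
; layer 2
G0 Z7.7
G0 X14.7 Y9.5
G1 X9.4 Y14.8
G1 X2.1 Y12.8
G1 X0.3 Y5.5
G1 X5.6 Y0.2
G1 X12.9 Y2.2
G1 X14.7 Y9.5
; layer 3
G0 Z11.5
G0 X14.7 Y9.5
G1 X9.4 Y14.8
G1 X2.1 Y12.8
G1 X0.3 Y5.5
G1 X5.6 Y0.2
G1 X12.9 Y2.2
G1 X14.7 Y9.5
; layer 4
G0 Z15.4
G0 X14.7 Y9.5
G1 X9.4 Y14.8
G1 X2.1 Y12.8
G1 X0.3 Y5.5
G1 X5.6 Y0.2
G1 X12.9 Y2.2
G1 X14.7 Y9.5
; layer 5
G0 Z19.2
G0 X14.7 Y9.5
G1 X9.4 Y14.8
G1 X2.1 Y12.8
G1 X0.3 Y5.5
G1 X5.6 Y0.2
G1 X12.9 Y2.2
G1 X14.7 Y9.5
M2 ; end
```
solid part
  facet normal 0.0000 0.0000 -1.0000
    outer loop
      vertex 2.1 12.8 0.0
      vertex 9.4 14.8 0.0
      vertex 14.7 9.5 0.0
    endloop
  endfacet
  facet normal 0.0000 0.0000 -1.0000
    outer loop
      vertex 0.3 5.5 0.0
      vertex 2.1 12.8 0.0
      vertex 14.7 9.5 0.0
    endloop
  endfacet
  facet normal 0.0000 0.0000 -1.0000
    outer loop
      vertex 5.6 0.2 0.0
      vertex 0.3 5.5 0.0
      vertex 14.7 9.5 0.0
    endloop
  endfacet
  facet normal 0.0000 0.0000 -1.0000
    outer loop
      vertex 12.9 2.2 0.0
      vertex 5.6 0.2 0.0
      vertex 14.7 9.5 0.0
    endloop
  endfacet
  facet normal 0.0000 0.0000 1.0000
    outer loop
      vertex 14.7 9.5 19.2
      vertex 9.4 14.8 19.2
      vertex 2.1 12.8 19.2
    endloop
  endfacet
  facet normal 0.0000 0.0000 1.0000
    outer loop
      vertex 14.7 9.5 19.2
      vertex 2.1 12.8 19.2
      vertex 0.3 5.5 19.2
    endloop
  endfacet
  facet normal 0.0000 0.0000 1.0000
    outer loop
      vertex 14.7 9.5 19.2
      vertex 0.3 5.5 19.2
      vertex 5.6 0.2 19.2
    endloop
  endfacet
  facet normal 0.0000 0.0000 1.0000
    outer loop
      vertex 14.7 9.5 19.2
      vertex 5.6 0.2 19.2
      vertex 12.9 2.2 19.2
    endloop
  endfacet
  facet normal 0.7071 0.7071 0.0000
    outer loop
      vertex 14.7 9.5 0.0
      vertex 9.4 14.8 0.0
      vertex 9.4 14.8 19.2
    endloop
  endfacet
  facet normal 0.7071 0.7071 0.0000
    outer loop
      vertex 14.7 9.5 0.0
      vertex 9.4 14.8 19.2
      vertex 14.7 9.5 19.2
    endloop
  endfacet
  facet normal -0.2642 0.9645 0.0000
    outer loop
      vertex 9.4 14.8 0.0
      vertex 2.1 12.8 0.0
      vertex 2.1 12.8 19.2
    endloop
  endfacet
  facet normal -0.2642 0.9645 0.0000
    outer loop
      vertex 9.4 14.8 0.0
      vertex 2.1 12.8 19.2
      vertex 9.4 14.8 19.2
    endloop
  endfacet
  facet normal -0.9709 0.2394 0.0000
    outer loop
      vertex 2.1 12.8 0.0
      vertex 0.3 5.5 0.0
      vertex 0.3 5.5 19.2
    endloop
  endfacet
  facet normal -0.9709 0.2394 0.0000
    outer loop
      vertex 2.1 12.8 0.0
      vertex 0.3 5.5 19.2
      vertex 2.1 12.8 19.2
    endloop
  endfacet
  facet normal -0.7071 -0.7071 0.0000
    outer loop
      vertex 0.3 5.5 0.0
      vertex 5.6 0.2 0.0
      vertex 5.6 0.2 19.2
    endloop
  endfacet
  facet normal -0.7071 -0.7071 0.0000
    outer loop
      vertex 0.3 5.5 0.0
      vertex 5.6 0.2 19.2
      vertex 0.3 5.5 19.2
    endloop
  endfacet
  facet normal 0.2642 -0.9645 0.0000
    outer loop
      vertex 5.6 0.2 0.0
      vertex 12.9 2.2 0.0
      vertex 12.9 2.2 19.2
    endloop
  endfacet
  facet normal 0.2642 -0.9645 0.0000
    outer loop
      vertex 5.6 0.2 0.0
      vertex 12.9 2.2 19.2
      vertex 5.6 0.2 19.2
    endloop
  endfacet
  facet normal 0.9709 -0.2394 0.0000
    outer loop
      vertex 12.9 2.2 0.0
      vertex 14.7 9.5 0.0
      vertex 14.7 9.5 19.2
    endloop
  endfacet
  facet normal 0.9709 -0.2394 0.0000
    outer loop
      vertex 12.9 2.2 0.0
      vertex 14.7 9.5 19.2
      vertex 12.9 2.2 19.2
    endloop
  endfacet
endsolid part

The G0 Z moves step by Δz≈3.8 mm. Every layer's G1 loop is the same polygon, so the solid is a straight extrusion of it from z=0 to z≈19.2. Closing with flat bottom and top caps and triangulating gives 20 facets — a regular 6-sided prism (a cylinder approximated with 6 flat sides), circumscribed radius ≈ 7.5 mm, height ≈ 19.2 mm.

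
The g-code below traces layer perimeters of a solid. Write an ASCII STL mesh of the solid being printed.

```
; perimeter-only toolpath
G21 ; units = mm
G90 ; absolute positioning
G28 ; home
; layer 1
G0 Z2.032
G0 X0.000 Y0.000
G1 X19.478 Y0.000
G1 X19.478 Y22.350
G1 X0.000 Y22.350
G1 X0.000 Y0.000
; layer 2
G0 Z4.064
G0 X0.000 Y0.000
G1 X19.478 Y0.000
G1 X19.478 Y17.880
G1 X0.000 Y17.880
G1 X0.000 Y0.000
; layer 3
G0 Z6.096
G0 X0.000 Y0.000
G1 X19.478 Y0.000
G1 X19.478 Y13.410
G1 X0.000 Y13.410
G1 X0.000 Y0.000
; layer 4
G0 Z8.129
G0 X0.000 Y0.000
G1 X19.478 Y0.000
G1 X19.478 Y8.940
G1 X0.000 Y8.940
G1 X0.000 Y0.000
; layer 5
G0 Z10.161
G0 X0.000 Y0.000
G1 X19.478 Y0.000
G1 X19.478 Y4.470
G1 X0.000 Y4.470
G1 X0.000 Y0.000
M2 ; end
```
solid part
  facet normal 0.0000 0.0000 -1.0000
    outer loop
      vertex 19.478 26.820 0.000
      vertex 19.478 0.000 0.000
      vertex 0.000 0.000 0.000
    endloop
  endfacet
  facet normal 0.0000 0.0000 -1.0000
    outer loop
      vertex 0.000 26.820 0.000
      vertex 19.478 26.820 0.000
      vertex 0.000 0.000 0.000
    endloop
  endfacet
  facet normal 0.0000 -1.0000 0.0000
    outer loop
      vertex 0.000 0.000 0.000
      vertex 19.478 0.000 0.000
      vertex 19.478 0.000 12.193
    endloop
  endfacet
  facet normal 0.0000 -1.0000 0.0000
    outer loop
      vertex 0.000 0.000 0.000
      vertex 19.478 0.000 12.193
      vertex 0.000 0.000 12.193
    endloop
  endfacet
  facet normal 0.0000 0.4139 0.9103
    outer loop
      vertex 0.000 0.000 12.193
      vertex 19.478 0.000 12.193
      vertex 19.478 26.820 0.000
    endloop
  endfacet
  facet normal 0.0000 0.4139 0.9103
    outer loop
      vertex 0.000 0.000 12.193
      vertex 19.478 26.820 0.000
      vertex 0.000 26.820 0.000
    endloop
  endfacet
  facet normal -1.0000 0.0000 0.0000
    outer loop
      vertex 0.000 0.000 12.193
      vertex 0.000 26.820 0.000
      vertex 0.000 0.000 0.000
    endloop
  endfacet
  facet normal 1.0000 0.0000 0.0000
    outer loop
      vertex 19.478 0.000 0.000
      vertex 19.478 26.820 0.000
      vertex 19.478 0.000 12.193
    endloop
  endfacet
endsolid part

The G0 Z moves step by Δz≈2.032 mm. The G1 loops shrink linearly with z, so the solid tapers from its base footprint up to z≈12.2. Closing with a flat bottom cap and the tapered top and triangulating gives 8 facets — a wedge (ramp): 19.5 × 26.8 mm base, rising to 12.2 mm along the y=0 edge and sloping linearly to z=0 at y=26.8.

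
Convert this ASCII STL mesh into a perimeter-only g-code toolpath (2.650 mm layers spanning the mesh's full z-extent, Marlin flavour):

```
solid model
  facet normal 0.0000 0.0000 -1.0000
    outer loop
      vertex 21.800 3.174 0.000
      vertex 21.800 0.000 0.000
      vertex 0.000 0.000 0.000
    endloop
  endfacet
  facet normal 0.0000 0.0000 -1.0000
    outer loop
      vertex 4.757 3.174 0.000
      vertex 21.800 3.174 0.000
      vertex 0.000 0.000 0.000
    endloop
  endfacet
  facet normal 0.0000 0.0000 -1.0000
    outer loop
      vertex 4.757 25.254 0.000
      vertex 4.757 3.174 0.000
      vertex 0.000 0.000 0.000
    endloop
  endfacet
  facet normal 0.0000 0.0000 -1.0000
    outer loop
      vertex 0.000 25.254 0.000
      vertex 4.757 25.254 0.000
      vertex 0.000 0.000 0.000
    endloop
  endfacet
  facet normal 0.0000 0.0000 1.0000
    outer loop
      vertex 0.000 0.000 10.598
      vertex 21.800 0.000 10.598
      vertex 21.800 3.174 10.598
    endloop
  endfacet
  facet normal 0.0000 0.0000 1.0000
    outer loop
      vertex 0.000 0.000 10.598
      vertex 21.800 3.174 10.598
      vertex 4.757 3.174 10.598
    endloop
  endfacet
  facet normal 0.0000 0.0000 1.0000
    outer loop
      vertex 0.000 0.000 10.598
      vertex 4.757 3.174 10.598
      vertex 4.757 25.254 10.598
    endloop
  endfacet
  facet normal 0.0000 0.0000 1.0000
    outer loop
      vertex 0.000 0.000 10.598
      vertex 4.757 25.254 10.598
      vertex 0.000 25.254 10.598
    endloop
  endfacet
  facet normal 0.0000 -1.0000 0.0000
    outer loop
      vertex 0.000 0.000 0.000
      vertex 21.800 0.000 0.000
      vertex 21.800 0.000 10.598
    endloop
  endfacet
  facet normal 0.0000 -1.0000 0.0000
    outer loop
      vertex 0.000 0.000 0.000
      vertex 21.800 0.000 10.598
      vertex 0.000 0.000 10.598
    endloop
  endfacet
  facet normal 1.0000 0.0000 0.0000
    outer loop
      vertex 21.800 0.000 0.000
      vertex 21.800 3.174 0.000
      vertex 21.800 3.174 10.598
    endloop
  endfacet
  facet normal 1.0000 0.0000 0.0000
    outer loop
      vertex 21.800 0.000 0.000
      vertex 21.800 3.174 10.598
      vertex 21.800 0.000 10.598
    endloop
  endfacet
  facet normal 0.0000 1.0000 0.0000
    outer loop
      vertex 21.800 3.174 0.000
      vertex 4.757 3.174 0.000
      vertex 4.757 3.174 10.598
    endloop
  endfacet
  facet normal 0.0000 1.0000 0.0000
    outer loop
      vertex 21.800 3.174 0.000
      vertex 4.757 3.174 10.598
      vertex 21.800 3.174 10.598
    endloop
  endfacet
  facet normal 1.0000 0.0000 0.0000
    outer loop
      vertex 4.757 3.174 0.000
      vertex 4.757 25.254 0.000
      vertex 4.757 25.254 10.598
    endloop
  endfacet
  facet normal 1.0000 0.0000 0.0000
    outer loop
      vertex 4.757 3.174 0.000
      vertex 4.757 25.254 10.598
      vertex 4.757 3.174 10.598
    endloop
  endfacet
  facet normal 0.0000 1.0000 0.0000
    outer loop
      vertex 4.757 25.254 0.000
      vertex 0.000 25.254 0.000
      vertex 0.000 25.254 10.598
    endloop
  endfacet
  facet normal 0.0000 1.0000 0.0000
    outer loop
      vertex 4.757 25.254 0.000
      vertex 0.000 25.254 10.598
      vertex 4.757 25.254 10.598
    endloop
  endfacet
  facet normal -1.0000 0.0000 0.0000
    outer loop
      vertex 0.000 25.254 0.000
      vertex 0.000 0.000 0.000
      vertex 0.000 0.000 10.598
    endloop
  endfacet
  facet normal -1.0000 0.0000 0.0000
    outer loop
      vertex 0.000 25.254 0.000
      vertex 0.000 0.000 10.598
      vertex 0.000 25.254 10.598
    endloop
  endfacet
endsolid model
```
; perimeter-only toolpath
G21 ; units = mm
G90 ; absolute positioning
G28 ; home
; layer 1
G0 Z2.650
G0 X0.000 Y0.000
G1 X21.800 Y0.000
G1 X21.800 Y3.174
G1 X4.757 Y3.174
G1 X4.757 Y25.254
G1 X0.000 Y25.254
G1 X0.000 Y0.000
; layer 2
G0 Z5.299
G0 X0.000 Y0.000
G1 X21.800 Y0.000
G1 X21.800 Y3.174
G1 X4.757 Y3.174
G1 X4.757 Y25.254
G1 X0.000 Y25.254
G1 X0.000 Y0.000
; layer 3
G0 Z7.949
G0 X0.000 Y0.000
G1 X21.800 Y0.000
G1 X21.800 Y3.174
G1 X4.757 Y3.174
G1 X4.757 Y25.254
G1 X0.000 Y25.254
G1 X0.000 Y0.000
; layer 4
G0 Z10.598
G0 X0.000 Y0.000
G1 X21.800 Y0.000
G1 X21.800 Y3.174
G1 X4.757 Y3.174
G1 X4.757 Y25.254
G1 X0.000 Y25.254
G1 X0.000 Y0.000
M2 ; end

The solid is an L-shaped prism: outer 21.8 × 25.3 mm, arm thicknesses ≈ 3.17 mm (horizontal) and 4.76 mm (vertical), extruded 10.6 mm in z. Slicing at Δz = 2.650 mm — 4 equal slices spanning the solid's height, so layer i sits at z = i·h/4 — gives 4 non-empty perimeters. Each is a 6-segment closed polygon; G0 lifts to the layer z and rapids to the start vertex, then G1 traces the edges.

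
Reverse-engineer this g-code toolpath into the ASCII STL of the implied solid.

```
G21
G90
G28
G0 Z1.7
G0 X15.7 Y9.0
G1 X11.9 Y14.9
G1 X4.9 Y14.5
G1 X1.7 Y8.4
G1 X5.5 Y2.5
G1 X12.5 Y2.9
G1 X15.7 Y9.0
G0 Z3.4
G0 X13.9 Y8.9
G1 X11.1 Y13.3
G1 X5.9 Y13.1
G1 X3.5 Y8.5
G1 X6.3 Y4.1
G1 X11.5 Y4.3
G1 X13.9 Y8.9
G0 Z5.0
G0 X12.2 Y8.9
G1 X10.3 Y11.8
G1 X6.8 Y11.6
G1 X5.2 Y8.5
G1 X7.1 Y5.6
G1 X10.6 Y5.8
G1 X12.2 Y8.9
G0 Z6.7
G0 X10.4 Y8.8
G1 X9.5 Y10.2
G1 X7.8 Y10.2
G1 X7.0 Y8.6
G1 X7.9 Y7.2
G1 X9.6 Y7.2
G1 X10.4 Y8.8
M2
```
solid part
  facet normal 0.0000 0.0000 -1.0000
    outer loop
      vertex 4.0 16.0 0.0
      vertex 12.7 16.4 0.0
      vertex 17.4 9.1 0.0
    endloop
  endfacet
  facet normal 0.0000 0.0000 -1.0000
    outer loop
      vertex 0.0 8.3 0.0
      vertex 4.0 16.0 0.0
      vertex 17.4 9.1 0.0
    endloop
  endfacet
  facet normal 0.0000 0.0000 -1.0000
    outer loop
      vertex 4.7 1.0 0.0
      vertex 0.0 8.3 0.0
      vertex 17.4 9.1 0.0
    endloop
  endfacet
  facet normal 0.0000 0.0000 -1.0000
    outer loop
      vertex 13.4 1.4 0.0
      vertex 4.7 1.0 0.0
      vertex 17.4 9.1 0.0
    endloop
  endfacet
  facet normal 0.6260 0.4031 0.6676
    outer loop
      vertex 17.4 9.1 0.0
      vertex 12.7 16.4 0.0
      vertex 8.7 8.7 8.4
    endloop
  endfacet
  facet normal -0.0342 0.7448 0.6664
    outer loop
      vertex 12.7 16.4 0.0
      vertex 4.0 16.0 0.0
      vertex 8.7 8.7 8.4
    endloop
  endfacet
  facet normal -0.6605 0.3431 0.6678
    outer loop
      vertex 4.0 16.0 0.0
      vertex 0.0 8.3 0.0
      vertex 8.7 8.7 8.4
    endloop
  endfacet
  facet normal -0.6260 -0.4031 0.6676
    outer loop
      vertex 0.0 8.3 0.0
      vertex 4.7 1.0 0.0
      vertex 8.7 8.7 8.4
    endloop
  endfacet
  facet normal 0.0342 -0.7448 0.6664
    outer loop
      vertex 4.7 1.0 0.0
      vertex 13.4 1.4 0.0
      vertex 8.7 8.7 8.4
    endloop
  endfacet
  facet normal 0.6605 -0.3431 0.6678
    outer loop
      vertex 13.4 1.4 0.0
      vertex 17.4 9.1 0.0
      vertex 8.7 8.7 8.4
    endloop
  endfacet
endsolid part

The G0 Z moves step by Δz≈1.7 mm. The G1 loops shrink linearly with z, so the solid tapers from its base footprint up to z≈8.4. Closing with a flat bottom cap and the tapered top and triangulating gives 10 facets — a regular 6-sided pyramid, base circumscribed radius ≈ 8.7 mm, apex at z ≈ 8.4 mm.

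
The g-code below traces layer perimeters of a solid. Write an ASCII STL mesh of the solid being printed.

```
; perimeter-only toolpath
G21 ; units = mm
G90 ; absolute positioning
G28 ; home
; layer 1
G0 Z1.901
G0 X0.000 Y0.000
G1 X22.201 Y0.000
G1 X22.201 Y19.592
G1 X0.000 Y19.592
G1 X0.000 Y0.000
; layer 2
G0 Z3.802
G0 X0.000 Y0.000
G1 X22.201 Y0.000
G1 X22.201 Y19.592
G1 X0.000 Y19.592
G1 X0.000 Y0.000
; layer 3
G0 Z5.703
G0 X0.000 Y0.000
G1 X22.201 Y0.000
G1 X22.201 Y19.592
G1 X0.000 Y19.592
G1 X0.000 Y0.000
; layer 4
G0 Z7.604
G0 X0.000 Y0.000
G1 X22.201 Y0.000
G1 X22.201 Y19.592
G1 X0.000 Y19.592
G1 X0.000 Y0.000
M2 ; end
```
solid part
  facet normal 0.0000 0.0000 -1.0000
    outer loop
      vertex 22.201 19.592 0.000
      vertex 22.201 0.000 0.000
      vertex 0.000 0.000 0.000
    endloop
  endfacet
  facet normal 0.0000 0.0000 -1.0000
    outer loop
      vertex 0.000 19.592 0.000
      vertex 22.201 19.592 0.000
      vertex 0.000 0.000 0.000
    endloop
  endfacet
  facet normal 0.0000 0.0000 1.0000
    outer loop
      vertex 0.000 0.000 7.604
      vertex 22.201 0.000 7.604
      vertex 22.201 19.592 7.604
    endloop
  endfacet
  facet normal 0.0000 0.0000 1.0000
    outer loop
      vertex 0.000 0.000 7.604
      vertex 22.201 19.592 7.604
      vertex 0.000 19.592 7.604
    endloop
  endfacet
  facet normal 0.0000 -1.0000 0.0000
    outer loop
      vertex 0.000 0.000 0.000
      vertex 22.201 0.000 0.000
      vertex 22.201 0.000 7.604
    endloop
  endfacet
  facet normal 0.0000 -1.0000 0.0000
    outer loop
      vertex 0.000 0.000 0.000
      vertex 22.201 0.000 7.604
      vertex 0.000 0.000 7.604
    endloop
  endfacet
  facet normal 0.0000 1.0000 0.0000
    outer loop
      vertex 22.201 19.592 7.604
      vertex 22.201 19.592 0.000
      vertex 0.000 19.592 0.000
    endloop
  endfacet
  facet normal 0.0000 1.0000 0.0000
    outer loop
      vertex 0.000 19.592 7.604
      vertex 22.201 19.592 7.604
      vertex 0.000 19.592 0.000
    endloop
  endfacet
  facet normal -1.0000 0.0000 0.0000
    outer loop
      vertex 0.000 19.592 7.604
      vertex 0.000 19.592 0.000
      vertex 0.000 0.000 0.000
    endloop
  endfacet
  facet normal -1.0000 0.0000 0.0000
    outer loop
      vertex 0.000 0.000 7.604
      vertex 0.000 19.592 7.604
      vertex 0.000 0.000 0.000
    endloop
  endfacet
  facet normal 1.0000 0.0000 0.0000
    outer loop
      vertex 22.201 0.000 0.000
      vertex 22.201 19.592 0.000
      vertex 22.201 19.592 7.604
    endloop
  endfacet
  facet normal 1.0000 0.0000 0.0000
    outer loop
      vertex 22.201 0.000 0.000
      vertex 22.201 19.592 7.604
      vertex 22.201 0.000 7.604
    endloop
  endfacet
endsolid part

The G0 Z moves step by Δz≈1.901 mm. Every layer's G1 loop is the same polygon, so the solid is a straight extrusion of it from z=0 to z≈7.6. Closing with flat bottom and top caps and triangulating gives 12 facets — a rectangular box, roughly 22.2 × 19.6 mm footprint and 7.6 mm tall.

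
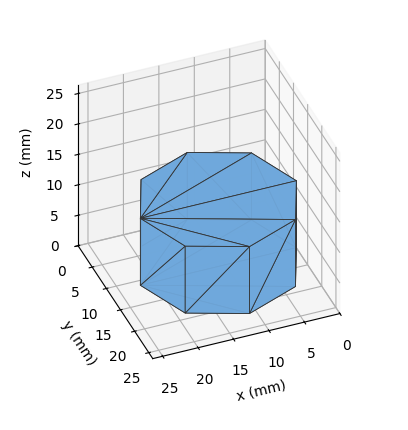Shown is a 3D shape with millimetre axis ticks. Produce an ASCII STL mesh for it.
Reading the render: the shape is a regular 8-sided prism (a cylinder approximated with 8 flat sides), circumscribed radius ≈ 11 mm, height ≈ 11 mm (dimensions read to the nearest mm from the axis ticks). For the STL, each face is triangulated and given an outward normal.

solid part
  facet normal 0.0000 0.0000 -1.0000
    outer loop
      vertex 11.00 22.00 0.00
      vertex 18.78 18.78 0.00
      vertex 22.00 11.00 0.00
    endloop
  endfacet
  facet normal 0.0000 0.0000 -1.0000
    outer loop
      vertex 3.22 18.78 0.00
      vertex 11.00 22.00 0.00
      vertex 22.00 11.00 0.00
    endloop
  endfacet
  facet normal 0.0000 0.0000 -1.0000
    outer loop
      vertex 0.00 11.00 0.00
      vertex 3.22 18.78 0.00
      vertex 22.00 11.00 0.00
    endloop
  endfacet
  facet normal 0.0000 0.0000 -1.0000
    outer loop
      vertex 3.22 3.22 0.00
      vertex 0.00 11.00 0.00
      vertex 22.00 11.00 0.00
    endloop
  endfacet
  facet normal 0.0000 0.0000 -1.0000
    outer loop
      vertex 11.00 0.00 0.00
      vertex 3.22 3.22 0.00
      vertex 22.00 11.00 0.00
    endloop
  endfacet
  facet normal 0.0000 0.0000 -1.0000
    outer loop
      vertex 18.78 3.22 0.00
      vertex 11.00 0.00 0.00
      vertex 22.00 11.00 0.00
    endloop
  endfacet
  facet normal 0.0000 0.0000 1.0000
    outer loop
      vertex 22.00 11.00 11.00
      vertex 18.78 18.78 11.00
      vertex 11.00 22.00 11.00
    endloop
  endfacet
  facet normal 0.0000 0.0000 1.0000
    outer loop
      vertex 22.00 11.00 11.00
      vertex 11.00 22.00 11.00
      vertex 3.22 18.78 11.00
    endloop
  endfacet
  facet normal 0.0000 0.0000 1.0000
    outer loop
      vertex 22.00 11.00 11.00
      vertex 3.22 18.78 11.00
      vertex 0.00 11.00 11.00
    endloop
  endfacet
  facet normal 0.0000 0.0000 1.0000
    outer loop
      vertex 22.00 11.00 11.00
      vertex 0.00 11.00 11.00
      vertex 3.22 3.22 11.00
    endloop
  endfacet
  facet normal 0.0000 0.0000 1.0000
    outer loop
      vertex 22.00 11.00 11.00
      vertex 3.22 3.22 11.00
      vertex 11.00 0.00 11.00
    endloop
  endfacet
  facet normal 0.0000 0.0000 1.0000
    outer loop
      vertex 22.00 11.00 11.00
      vertex 11.00 0.00 11.00
      vertex 18.78 3.22 11.00
    endloop
  endfacet
  facet normal 0.9240 0.3824 0.0000
    outer loop
      vertex 22.00 11.00 0.00
      vertex 18.78 18.78 0.00
      vertex 18.78 18.78 11.00
    endloop
  endfacet
  facet normal 0.9240 0.3824 0.0000
    outer loop
      vertex 22.00 11.00 0.00
      vertex 18.78 18.78 11.00
      vertex 22.00 11.00 11.00
    endloop
  endfacet
  facet normal 0.3824 0.9240 0.0000
    outer loop
      vertex 18.78 18.78 0.00
      vertex 11.00 22.00 0.00
      vertex 11.00 22.00 11.00
    endloop
  endfacet
  facet normal 0.3824 0.9240 0.0000
    outer loop
      vertex 18.78 18.78 0.00
      vertex 11.00 22.00 11.00
      vertex 18.78 18.78 11.00
    endloop
  endfacet
  facet normal -0.3824 0.9240 0.0000
    outer loop
      vertex 11.00 22.00 0.00
      vertex 3.22 18.78 0.00
      vertex 3.22 18.78 11.00
    endloop
  endfacet
  facet normal -0.3824 0.9240 0.0000
    outer loop
      vertex 11.00 22.00 0.00
      vertex 3.22 18.78 11.00
      vertex 11.00 22.00 11.00
    endloop
  endfacet
  facet normal -0.9240 0.3824 0.0000
    outer loop
      vertex 3.22 18.78 0.00
      vertex 0.00 11.00 0.00
      vertex 0.00 11.00 11.00
    endloop
  endfacet
  facet normal -0.9240 0.3824 0.0000
    outer loop
      vertex 3.22 18.78 0.00
      vertex 0.00 11.00 11.00
      vertex 3.22 18.78 11.00
    endloop
  endfacet
  facet normal -0.9240 -0.3824 0.0000
    outer loop
      vertex 0.00 11.00 0.00
      vertex 3.22 3.22 0.00
      vertex 3.22 3.22 11.00
    endloop
  endfacet
  facet normal -0.9240 -0.3824 0.0000
    outer loop
      vertex 0.00 11.00 0.00
      vertex 3.22 3.22 11.00
      vertex 0.00 11.00 11.00
    endloop
  endfacet
  facet normal -0.3824 -0.9240 0.0000
    outer loop
      vertex 3.22 3.22 0.00
      vertex 11.00 0.00 0.00
      vertex 11.00 0.00 11.00
    endloop
  endfacet
  facet normal -0.3824 -0.9240 0.0000
    outer loop
      vertex 3.22 3.22 0.00
      vertex 11.00 0.00 11.00
      vertex 3.22 3.22 11.00
    endloop
  endfacet
  facet normal 0.3824 -0.9240 0.0000
    outer loop
      vertex 11.00 0.00 0.00
      vertex 18.78 3.22 0.00
      vertex 18.78 3.22 11.00
    endloop
  endfacet
  facet normal 0.3824 -0.9240 0.0000
    outer loop
      vertex 11.00 0.00 0.00
      vertex 18.78 3.22 11.00
      vertex 11.00 0.00 11.00
    endloop
  endfacet
  facet normal 0.9240 -0.3824 0.0000
    outer loop
      vertex 18.78 3.22 0.00
      vertex 22.00 11.00 0.00
      vertex 22.00 11.00 11.00
    endloop
  endfacet
  facet normal 0.9240 -0.3824 0.0000
    outer loop
      vertex 18.78 3.22 0.00
      vertex 22.00 11.00 11.00
      vertex 18.78 3.22 11.00
    endloop
  endfacet
endsolid part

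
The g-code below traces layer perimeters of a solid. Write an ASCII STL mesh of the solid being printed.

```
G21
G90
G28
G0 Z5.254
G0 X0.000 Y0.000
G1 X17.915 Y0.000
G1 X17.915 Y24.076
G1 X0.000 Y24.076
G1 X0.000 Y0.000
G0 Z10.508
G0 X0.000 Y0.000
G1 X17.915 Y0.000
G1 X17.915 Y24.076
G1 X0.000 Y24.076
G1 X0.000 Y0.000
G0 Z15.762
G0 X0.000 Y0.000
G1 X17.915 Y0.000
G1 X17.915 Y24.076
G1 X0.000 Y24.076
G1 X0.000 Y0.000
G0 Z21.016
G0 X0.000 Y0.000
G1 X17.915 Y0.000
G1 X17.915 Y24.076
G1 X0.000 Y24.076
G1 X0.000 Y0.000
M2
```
solid part
  facet normal 0.0000 0.0000 -1.0000
    outer loop
      vertex 17.915 24.076 0.000
      vertex 17.915 0.000 0.000
      vertex 0.000 0.000 0.000
    endloop
  endfacet
  facet normal 0.0000 0.0000 -1.0000
    outer loop
      vertex 0.000 24.076 0.000
      vertex 17.915 24.076 0.000
      vertex 0.000 0.000 0.000
    endloop
  endfacet
  facet normal 0.0000 0.0000 1.0000
    outer loop
      vertex 0.000 0.000 21.016
      vertex 17.915 0.000 21.016
      vertex 17.915 24.076 21.016
    endloop
  endfacet
  facet normal 0.0000 0.0000 1.0000
    outer loop
      vertex 0.000 0.000 21.016
      vertex 17.915 24.076 21.016
      vertex 0.000 24.076 21.016
    endloop
  endfacet
  facet normal 0.0000 -1.0000 0.0000
    outer loop
      vertex 0.000 0.000 0.000
      vertex 17.915 0.000 0.000
      vertex 17.915 0.000 21.016
    endloop
  endfacet
  facet normal 0.0000 -1.0000 0.0000
    outer loop
      vertex 0.000 0.000 0.000
      vertex 17.915 0.000 21.016
      vertex 0.000 0.000 21.016
    endloop
  endfacet
  facet normal 0.0000 1.0000 0.0000
    outer loop
      vertex 17.915 24.076 21.016
      vertex 17.915 24.076 0.000
      vertex 0.000 24.076 0.000
    endloop
  endfacet
  facet normal 0.0000 1.0000 0.0000
    outer loop
      vertex 0.000 24.076 21.016
      vertex 17.915 24.076 21.016
      vertex 0.000 24.076 0.000
    endloop
  endfacet
  facet normal -1.0000 0.0000 0.0000
    outer loop
      vertex 0.000 24.076 21.016
      vertex 0.000 24.076 0.000
      vertex 0.000 0.000 0.000
    endloop
  endfacet
  facet normal -1.0000 0.0000 0.0000
    outer loop
      vertex 0.000 0.000 21.016
      vertex 0.000 24.076 21.016
      vertex 0.000 0.000 0.000
    endloop
  endfacet
  facet normal 1.0000 0.0000 0.0000
    outer loop
      vertex 17.915 0.000 0.000
      vertex 17.915 24.076 0.000
      vertex 17.915 24.076 21.016
    endloop
  endfacet
  facet normal 1.0000 0.0000 0.0000
    outer loop
      vertex 17.915 0.000 0.000
      vertex 17.915 24.076 21.016
      vertex 17.915 0.000 21.016
    endloop
  endfacet
endsolid part

The G0 Z moves step by Δz≈5.254 mm. Every layer's G1 loop is the same polygon, so the solid is a straight extrusion of it from z=0 to z≈21. Closing with flat bottom and top caps and triangulating gives 12 facets — a rectangular box, roughly 17.9 × 24.1 mm footprint and 21 mm tall.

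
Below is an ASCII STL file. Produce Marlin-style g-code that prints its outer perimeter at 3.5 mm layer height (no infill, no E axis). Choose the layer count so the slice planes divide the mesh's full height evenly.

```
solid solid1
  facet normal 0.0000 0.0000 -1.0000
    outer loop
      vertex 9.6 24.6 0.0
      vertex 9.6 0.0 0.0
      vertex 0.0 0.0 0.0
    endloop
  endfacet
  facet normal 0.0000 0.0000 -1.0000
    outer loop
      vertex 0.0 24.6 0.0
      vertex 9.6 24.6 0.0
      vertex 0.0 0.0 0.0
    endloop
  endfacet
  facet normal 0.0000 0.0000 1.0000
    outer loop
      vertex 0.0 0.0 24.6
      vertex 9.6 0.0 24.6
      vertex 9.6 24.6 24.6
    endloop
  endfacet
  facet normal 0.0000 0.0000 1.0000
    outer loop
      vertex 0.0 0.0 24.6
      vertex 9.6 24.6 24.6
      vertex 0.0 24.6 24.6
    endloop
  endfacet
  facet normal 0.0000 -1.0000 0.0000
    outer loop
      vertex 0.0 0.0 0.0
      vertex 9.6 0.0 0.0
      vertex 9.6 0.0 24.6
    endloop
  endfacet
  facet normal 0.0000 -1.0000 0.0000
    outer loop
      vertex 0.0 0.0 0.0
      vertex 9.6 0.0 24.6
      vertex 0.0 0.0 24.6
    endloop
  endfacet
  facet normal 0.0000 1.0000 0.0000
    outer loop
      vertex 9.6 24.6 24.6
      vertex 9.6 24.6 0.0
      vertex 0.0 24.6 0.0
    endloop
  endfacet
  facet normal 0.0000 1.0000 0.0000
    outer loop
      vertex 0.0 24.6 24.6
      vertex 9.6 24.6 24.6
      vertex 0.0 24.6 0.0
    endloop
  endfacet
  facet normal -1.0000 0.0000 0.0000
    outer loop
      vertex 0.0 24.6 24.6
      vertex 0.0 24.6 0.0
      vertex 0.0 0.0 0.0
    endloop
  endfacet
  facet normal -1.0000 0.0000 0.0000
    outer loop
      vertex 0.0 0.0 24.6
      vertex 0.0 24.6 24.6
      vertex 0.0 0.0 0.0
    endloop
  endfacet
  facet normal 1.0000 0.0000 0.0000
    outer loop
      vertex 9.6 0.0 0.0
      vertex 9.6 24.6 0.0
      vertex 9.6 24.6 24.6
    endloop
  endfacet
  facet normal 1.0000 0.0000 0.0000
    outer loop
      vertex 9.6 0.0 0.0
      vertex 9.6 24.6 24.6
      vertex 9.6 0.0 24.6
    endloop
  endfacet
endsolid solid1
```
; perimeter-only toolpath
G21 ; units = mm
G90 ; absolute positioning
G28 ; home
; layer 1
G0 Z3.5
G0 X0.0 Y0.0
G1 X9.6 Y0.0
G1 X9.6 Y24.6
G1 X0.0 Y24.6
G1 X0.0 Y0.0
; layer 2
G0 Z7.0
G0 X0.0 Y0.0
G1 X9.6 Y0.0
G1 X9.6 Y24.6
G1 X0.0 Y24.6
G1 X0.0 Y0.0
; layer 3
G0 Z10.5
G0 X0.0 Y0.0
G1 X9.6 Y0.0
G1 X9.6 Y24.6
G1 X0.0 Y24.6
G1 X0.0 Y0.0
; layer 4
G0 Z14.1
G0 X0.0 Y0.0
G1 X9.6 Y0.0
G1 X9.6 Y24.6
G1 X0.0 Y24.6
G1 X0.0 Y0.0
; layer 5
G0 Z17.6
G0 X0.0 Y0.0
G1 X9.6 Y0.0
G1 X9.6 Y24.6
G1 X0.0 Y24.6
G1 X0.0 Y0.0
; layer 6
G0 Z21.1
G0 X0.0 Y0.0
G1 X9.6 Y0.0
G1 X9.6 Y24.6
G1 X0.0 Y24.6
G1 X0.0 Y0.0
; layer 7
G0 Z24.6
G0 X0.0 Y0.0
G1 X9.6 Y0.0
G1 X9.6 Y24.6
G1 X0.0 Y24.6
G1 X0.0 Y0.0
M2 ; end

The solid is a rectangular box, roughly 9.6 × 24.6 mm footprint and 24.6 mm tall. Slicing at Δz = 3.5 mm — 7 equal slices spanning the solid's height, so layer i sits at z = i·h/7 — gives 7 non-empty perimeters. Each is a 4-segment closed polygon; G0 lifts to the layer z and rapids to the start vertex, then G1 traces the edges.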